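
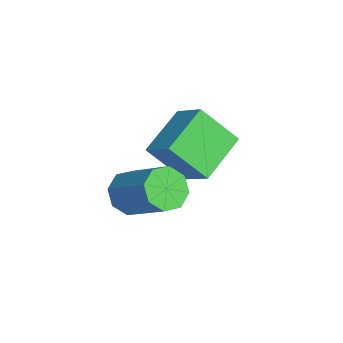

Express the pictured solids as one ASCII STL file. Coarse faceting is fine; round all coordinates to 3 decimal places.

solid 
facet normal -0.691 -0.449 -0.566
outer loop
vertex 2.784 -4.912 -1.996
vertex 2.27 -4.256 -1.889
vertex 2.862 -4.462 -2.448
endloop
endfacet
facet normal 0.713 -0.555 -0.429
outer loop
vertex 2.784 -4.912 -1.996
vertex 2.862 -4.462 -2.448
vertex 4.124 -4.04 -0.897
endloop
endfacet
facet normal 0.713 -0.555 -0.429
outer loop
vertex 4.124 -4.04 -0.897
vertex 2.862 -4.462 -2.448
vertex 4.202 -3.59 -1.349
endloop
endfacet
facet normal 0.691 0.449 0.567
outer loop
vertex 4.124 -4.04 -0.897
vertex 4.202 -3.59 -1.349
vertex 3.61 -3.384 -0.791
endloop
endfacet
facet normal -0.691 -0.448 -0.567
outer loop
vertex 2.862 -4.462 -2.448
vertex 2.27 -4.256 -1.889
vertex 2.594 -3.891 -2.573
endloop
endfacet
facet normal 0.590 0.102 -0.801
outer loop
vertex 2.862 -4.462 -2.448
vertex 2.594 -3.891 -2.573
vertex 4.202 -3.59 -1.349
endloop
endfacet
facet normal 0.591 0.101 -0.801
outer loop
vertex 4.202 -3.59 -1.349
vertex 2.594 -3.891 -2.573
vertex 3.934 -3.019 -1.475
endloop
endfacet
facet normal 0.691 0.449 0.567
outer loop
vertex 4.202 -3.59 -1.349
vertex 3.934 -3.019 -1.475
vertex 3.61 -3.384 -0.791
endloop
endfacet
facet normal -0.690 -0.450 -0.567
outer loop
vertex 2.594 -3.891 -2.573
vertex 2.27 -4.256 -1.889
vertex 2.135 -3.534 -2.298
endloop
endfacet
facet normal 0.122 0.699 -0.704
outer loop
vertex 2.594 -3.891 -2.573
vertex 2.135 -3.534 -2.298
vertex 3.934 -3.019 -1.475
endloop
endfacet
facet normal 0.121 0.700 -0.704
outer loop
vertex 3.934 -3.019 -1.475
vertex 2.135 -3.534 -2.298
vertex 3.475 -2.662 -1.199
endloop
endfacet
facet normal 0.690 0.449 0.567
outer loop
vertex 3.934 -3.019 -1.475
vertex 3.475 -2.662 -1.199
vertex 3.61 -3.384 -0.791
endloop
endfacet
facet normal -0.691 -0.450 -0.566
outer loop
vertex 2.135 -3.534 -2.298
vertex 2.27 -4.256 -1.889
vertex 1.756 -3.6 -1.783
endloop
endfacet
facet normal -0.418 0.887 -0.194
outer loop
vertex 2.135 -3.534 -2.298
vertex 1.756 -3.6 -1.783
vertex 3.475 -2.662 -1.199
endloop
endfacet
facet normal -0.418 0.887 -0.194
outer loop
vertex 3.475 -2.662 -1.199
vertex 1.756 -3.6 -1.783
vertex 3.096 -2.728 -0.684
endloop
endfacet
facet normal 0.691 0.449 0.566
outer loop
vertex 3.475 -2.662 -1.199
vertex 3.096 -2.728 -0.684
vertex 3.61 -3.384 -0.791
endloop
endfacet
facet normal -0.691 -0.449 -0.567
outer loop
vertex 1.756 -3.6 -1.783
vertex 2.27 -4.256 -1.889
vertex 1.678 -4.05 -1.331
endloop
endfacet
facet normal -0.713 0.555 0.429
outer loop
vertex 1.756 -3.6 -1.783
vertex 1.678 -4.05 -1.331
vertex 3.096 -2.728 -0.684
endloop
endfacet
facet normal -0.713 0.555 0.429
outer loop
vertex 3.096 -2.728 -0.684
vertex 1.678 -4.05 -1.331
vertex 3.018 -3.178 -0.232
endloop
endfacet
facet normal 0.691 0.449 0.566
outer loop
vertex 3.096 -2.728 -0.684
vertex 3.018 -3.178 -0.232
vertex 3.61 -3.384 -0.791
endloop
endfacet
facet normal -0.691 -0.449 -0.567
outer loop
vertex 1.678 -4.05 -1.331
vertex 2.27 -4.256 -1.889
vertex 1.946 -4.621 -1.205
endloop
endfacet
facet normal -0.591 -0.101 0.800
outer loop
vertex 1.678 -4.05 -1.331
vertex 1.946 -4.621 -1.205
vertex 3.018 -3.178 -0.232
endloop
endfacet
facet normal -0.590 -0.102 0.801
outer loop
vertex 3.018 -3.178 -0.232
vertex 1.946 -4.621 -1.205
vertex 3.286 -3.749 -0.107
endloop
endfacet
facet normal 0.691 0.448 0.567
outer loop
vertex 3.018 -3.178 -0.232
vertex 3.286 -3.749 -0.107
vertex 3.61 -3.384 -0.791
endloop
endfacet
facet normal -0.690 -0.449 -0.567
outer loop
vertex 1.946 -4.621 -1.205
vertex 2.27 -4.256 -1.889
vertex 2.405 -4.978 -1.481
endloop
endfacet
facet normal -0.121 -0.700 0.704
outer loop
vertex 1.946 -4.621 -1.205
vertex 2.405 -4.978 -1.481
vertex 3.286 -3.749 -0.107
endloop
endfacet
facet normal -0.122 -0.700 0.704
outer loop
vertex 3.286 -3.749 -0.107
vertex 2.405 -4.978 -1.481
vertex 3.745 -4.106 -0.382
endloop
endfacet
facet normal 0.690 0.450 0.567
outer loop
vertex 3.286 -3.749 -0.107
vertex 3.745 -4.106 -0.382
vertex 3.61 -3.384 -0.791
endloop
endfacet
facet normal -0.691 -0.449 -0.566
outer loop
vertex 2.405 -4.978 -1.481
vertex 2.27 -4.256 -1.889
vertex 2.784 -4.912 -1.996
endloop
endfacet
facet normal 0.418 -0.887 0.194
outer loop
vertex 2.405 -4.978 -1.481
vertex 2.784 -4.912 -1.996
vertex 3.745 -4.106 -0.382
endloop
endfacet
facet normal 0.418 -0.887 0.194
outer loop
vertex 3.745 -4.106 -0.382
vertex 2.784 -4.912 -1.996
vertex 4.124 -4.04 -0.897
endloop
endfacet
facet normal 0.691 0.450 0.566
outer loop
vertex 3.745 -4.106 -0.382
vertex 4.124 -4.04 -0.897
vertex 3.61 -3.384 -0.791
endloop
endfacet
facet normal -0.630 0.661 0.408
outer loop
vertex 0.013 -1.535 0.019
vertex 0.375 -0.355 -1.333
vertex -1.031 -2.07 -0.728
endloop
endfacet
facet normal -0.198 -0.645 0.738
outer loop
vertex 0.205 -3.365 -1.527
vertex 0.013 -1.535 0.019
vertex -1.031 -2.07 -0.728
endloop
endfacet
facet normal -0.630 0.661 0.408
outer loop
vertex -1.031 -2.07 -0.728
vertex 0.375 -0.355 -1.333
vertex -0.668 -0.89 -2.079
endloop
endfacet
facet normal -0.750 -0.385 -0.538
outer loop
vertex -0.668 -0.89 -2.079
vertex 0.205 -3.365 -1.527
vertex -1.031 -2.07 -0.728
endloop
endfacet
facet normal 0.751 0.385 0.537
outer loop
vertex 0.013 -1.535 0.019
vertex 1.611 -1.65 -2.132
vertex 0.375 -0.355 -1.333
endloop
endfacet
facet normal -0.198 -0.645 0.739
outer loop
vertex 1.248 -2.83 -0.781
vertex 0.013 -1.535 0.019
vertex 0.205 -3.365 -1.527
endloop
endfacet
facet normal 0.751 0.384 0.537
outer loop
vertex 1.248 -2.83 -0.781
vertex 1.611 -1.65 -2.132
vertex 0.013 -1.535 0.019
endloop
endfacet
facet normal 0.198 0.644 -0.739
outer loop
vertex 0.375 -0.355 -1.333
vertex 1.611 -1.65 -2.132
vertex -0.668 -0.89 -2.079
endloop
endfacet
facet normal -0.751 -0.385 -0.537
outer loop
vertex 0.567 -2.185 -2.879
vertex 0.205 -3.365 -1.527
vertex -0.668 -0.89 -2.079
endloop
endfacet
facet normal 0.198 0.645 -0.738
outer loop
vertex -0.668 -0.89 -2.079
vertex 1.611 -1.65 -2.132
vertex 0.567 -2.185 -2.879
endloop
endfacet
facet normal 0.630 -0.661 -0.408
outer loop
vertex 0.567 -2.185 -2.879
vertex 1.248 -2.83 -0.781
vertex 0.205 -3.365 -1.527
endloop
endfacet
facet normal 0.630 -0.661 -0.408
outer loop
vertex 1.611 -1.65 -2.132
vertex 1.248 -2.83 -0.781
vertex 0.567 -2.185 -2.879
endloop
endfacet

endsolid


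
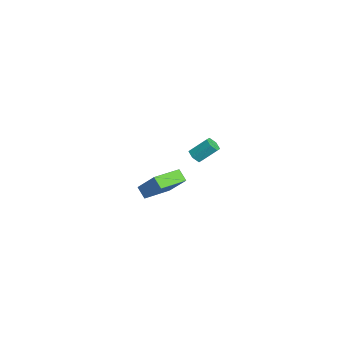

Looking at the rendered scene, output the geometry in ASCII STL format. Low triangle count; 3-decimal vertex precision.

solid 
facet normal -0.110 -0.718 -0.687
outer loop
vertex 3.872 2.057 3.725
vertex 3.446 2.318 3.52
vertex 3.942 2.422 3.332
endloop
endfacet
facet normal 0.986 -0.167 0.020
outer loop
vertex 3.872 2.057 3.725
vertex 3.942 2.422 3.332
vertex 4.02 3.042 4.666
endloop
endfacet
facet normal 0.986 -0.167 0.020
outer loop
vertex 4.02 3.042 4.666
vertex 3.942 2.422 3.332
vertex 4.09 3.407 4.273
endloop
endfacet
facet normal 0.107 0.719 0.687
outer loop
vertex 4.02 3.042 4.666
vertex 4.09 3.407 4.273
vertex 3.594 3.302 4.46
endloop
endfacet
facet normal -0.109 -0.720 -0.686
outer loop
vertex 3.942 2.422 3.332
vertex 3.446 2.318 3.52
vertex 3.515 2.682 3.127
endloop
endfacet
facet normal 0.603 0.502 -0.620
outer loop
vertex 3.942 2.422 3.332
vertex 3.515 2.682 3.127
vertex 4.09 3.407 4.273
endloop
endfacet
facet normal 0.603 0.502 -0.620
outer loop
vertex 4.09 3.407 4.273
vertex 3.515 2.682 3.127
vertex 3.663 3.667 4.068
endloop
endfacet
facet normal 0.107 0.718 0.688
outer loop
vertex 4.09 3.407 4.273
vertex 3.663 3.667 4.068
vertex 3.594 3.302 4.46
endloop
endfacet
facet normal -0.108 -0.720 -0.686
outer loop
vertex 3.515 2.682 3.127
vertex 3.446 2.318 3.52
vertex 3.02 2.578 3.314
endloop
endfacet
facet normal -0.382 0.668 -0.639
outer loop
vertex 3.515 2.682 3.127
vertex 3.02 2.578 3.314
vertex 3.663 3.667 4.068
endloop
endfacet
facet normal -0.382 0.668 -0.639
outer loop
vertex 3.663 3.667 4.068
vertex 3.02 2.578 3.314
vertex 3.168 3.563 4.255
endloop
endfacet
facet normal 0.109 0.718 0.688
outer loop
vertex 3.663 3.667 4.068
vertex 3.168 3.563 4.255
vertex 3.594 3.302 4.46
endloop
endfacet
facet normal -0.107 -0.719 -0.687
outer loop
vertex 3.02 2.578 3.314
vertex 3.446 2.318 3.52
vertex 2.95 2.213 3.707
endloop
endfacet
facet normal -0.986 0.167 -0.020
outer loop
vertex 3.02 2.578 3.314
vertex 2.95 2.213 3.707
vertex 3.168 3.563 4.255
endloop
endfacet
facet normal -0.986 0.167 -0.020
outer loop
vertex 3.168 3.563 4.255
vertex 2.95 2.213 3.707
vertex 3.098 3.198 4.648
endloop
endfacet
facet normal 0.110 0.718 0.687
outer loop
vertex 3.168 3.563 4.255
vertex 3.098 3.198 4.648
vertex 3.594 3.302 4.46
endloop
endfacet
facet normal -0.107 -0.718 -0.688
outer loop
vertex 2.95 2.213 3.707
vertex 3.446 2.318 3.52
vertex 3.377 1.953 3.912
endloop
endfacet
facet normal -0.603 -0.502 0.620
outer loop
vertex 2.95 2.213 3.707
vertex 3.377 1.953 3.912
vertex 3.098 3.198 4.648
endloop
endfacet
facet normal -0.603 -0.502 0.620
outer loop
vertex 3.098 3.198 4.648
vertex 3.377 1.953 3.912
vertex 3.525 2.938 4.853
endloop
endfacet
facet normal 0.109 0.720 0.686
outer loop
vertex 3.098 3.198 4.648
vertex 3.525 2.938 4.853
vertex 3.594 3.302 4.46
endloop
endfacet
facet normal -0.109 -0.718 -0.688
outer loop
vertex 3.377 1.953 3.912
vertex 3.446 2.318 3.52
vertex 3.872 2.057 3.725
endloop
endfacet
facet normal 0.382 -0.668 0.639
outer loop
vertex 3.377 1.953 3.912
vertex 3.872 2.057 3.725
vertex 3.525 2.938 4.853
endloop
endfacet
facet normal 0.382 -0.668 0.639
outer loop
vertex 3.525 2.938 4.853
vertex 3.872 2.057 3.725
vertex 4.02 3.042 4.666
endloop
endfacet
facet normal 0.108 0.720 0.686
outer loop
vertex 3.525 2.938 4.853
vertex 4.02 3.042 4.666
vertex 3.594 3.302 4.46
endloop
endfacet
facet normal -0.498 -0.409 -0.765
outer loop
vertex -3.49 0.352 -3.978
vertex -4.484 2.088 -4.259
vertex -2.826 0.638 -4.563
endloop
endfacet
facet normal 0.493 -0.859 0.139
outer loop
vertex -1.836 1.452 -3.041
vertex -3.49 0.352 -3.978
vertex -2.826 0.638 -4.563
endloop
endfacet
facet normal -0.498 -0.409 -0.765
outer loop
vertex -2.826 0.638 -4.563
vertex -4.484 2.088 -4.259
vertex -3.82 2.374 -4.844
endloop
endfacet
facet normal 0.714 0.307 -0.629
outer loop
vertex -3.82 2.374 -4.844
vertex -1.836 1.452 -3.041
vertex -2.826 0.638 -4.563
endloop
endfacet
facet normal -0.714 -0.307 0.629
outer loop
vertex -3.49 0.352 -3.978
vertex -3.494 2.902 -2.737
vertex -4.484 2.088 -4.259
endloop
endfacet
facet normal 0.493 -0.859 0.139
outer loop
vertex -2.5 1.166 -2.456
vertex -3.49 0.352 -3.978
vertex -1.836 1.452 -3.041
endloop
endfacet
facet normal -0.714 -0.307 0.629
outer loop
vertex -2.5 1.166 -2.456
vertex -3.494 2.902 -2.737
vertex -3.49 0.352 -3.978
endloop
endfacet
facet normal -0.493 0.859 -0.139
outer loop
vertex -4.484 2.088 -4.259
vertex -3.494 2.902 -2.737
vertex -3.82 2.374 -4.844
endloop
endfacet
facet normal 0.714 0.307 -0.629
outer loop
vertex -2.83 3.188 -3.322
vertex -1.836 1.452 -3.041
vertex -3.82 2.374 -4.844
endloop
endfacet
facet normal -0.493 0.859 -0.139
outer loop
vertex -3.82 2.374 -4.844
vertex -3.494 2.902 -2.737
vertex -2.83 3.188 -3.322
endloop
endfacet
facet normal 0.498 0.409 0.765
outer loop
vertex -2.83 3.188 -3.322
vertex -2.5 1.166 -2.456
vertex -1.836 1.452 -3.041
endloop
endfacet
facet normal 0.498 0.409 0.765
outer loop
vertex -3.494 2.902 -2.737
vertex -2.5 1.166 -2.456
vertex -2.83 3.188 -3.322
endloop
endfacet

endsolid


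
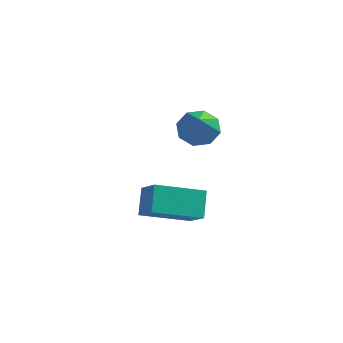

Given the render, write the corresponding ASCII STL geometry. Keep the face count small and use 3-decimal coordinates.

solid 
facet normal -0.224 0.667 -0.711
outer loop
vertex 1.646 2.332 -0.158
vertex 1.166 1.904 -0.408
vertex 1.172 2.408 0.063
endloop
endfacet
facet normal 0.437 0.438 0.786
outer loop
vertex 1.646 2.332 -0.158
vertex 1.172 2.408 0.063
vertex 1.534 0.816 0.748
endloop
endfacet
facet normal -0.226 0.667 -0.710
outer loop
vertex 1.172 2.408 0.063
vertex 1.166 1.904 -0.408
vertex 0.695 2.188 0.008
endloop
endfacet
facet normal -0.258 0.332 0.907
outer loop
vertex 1.172 2.408 0.063
vertex 0.695 2.188 0.008
vertex 1.534 0.816 0.748
endloop
endfacet
facet normal -0.225 0.667 -0.710
outer loop
vertex 0.695 2.188 0.008
vertex 1.166 1.904 -0.408
vertex 0.494 1.802 -0.291
endloop
endfacet
facet normal -0.753 -0.110 0.649
outer loop
vertex 0.695 2.188 0.008
vertex 0.494 1.802 -0.291
vertex 1.534 0.816 0.748
endloop
endfacet
facet normal -0.225 0.667 -0.710
outer loop
vertex 0.494 1.802 -0.291
vertex 1.166 1.904 -0.408
vertex 0.686 1.475 -0.659
endloop
endfacet
facet normal -0.760 -0.630 0.163
outer loop
vertex 0.494 1.802 -0.291
vertex 0.686 1.475 -0.659
vertex 1.534 0.816 0.748
endloop
endfacet
facet normal -0.225 0.667 -0.710
outer loop
vertex 0.686 1.475 -0.659
vertex 1.166 1.904 -0.408
vertex 1.16 1.4 -0.88
endloop
endfacet
facet normal -0.272 -0.924 -0.269
outer loop
vertex 0.686 1.475 -0.659
vertex 1.16 1.4 -0.88
vertex 1.534 0.816 0.748
endloop
endfacet
facet normal -0.226 0.667 -0.710
outer loop
vertex 1.16 1.4 -0.88
vertex 1.166 1.904 -0.408
vertex 1.637 1.62 -0.825
endloop
endfacet
facet normal 0.422 -0.818 -0.390
outer loop
vertex 1.16 1.4 -0.88
vertex 1.637 1.62 -0.825
vertex 1.534 0.816 0.748
endloop
endfacet
facet normal -0.226 0.667 -0.710
outer loop
vertex 1.637 1.62 -0.825
vertex 1.166 1.904 -0.408
vertex 1.838 2.006 -0.526
endloop
endfacet
facet normal 0.917 -0.376 -0.132
outer loop
vertex 1.637 1.62 -0.825
vertex 1.838 2.006 -0.526
vertex 1.534 0.816 0.748
endloop
endfacet
facet normal -0.226 0.668 -0.709
outer loop
vertex 1.838 2.006 -0.526
vertex 1.166 1.904 -0.408
vertex 1.646 2.332 -0.158
endloop
endfacet
facet normal 0.924 0.144 0.355
outer loop
vertex 1.838 2.006 -0.526
vertex 1.646 2.332 -0.158
vertex 1.534 0.816 0.748
endloop
endfacet
facet normal -0.805 -0.500 0.319
outer loop
vertex 0.2 0.633 -2.356
vertex -0.431 1.205 -3.052
vertex 0.355 -0.08 -3.082
endloop
endfacet
facet normal 0.574 -0.520 0.633
outer loop
vertex 1.731 0.775 -3.628
vertex 0.2 0.633 -2.356
vertex 0.355 -0.08 -3.082
endloop
endfacet
facet normal -0.805 -0.500 0.319
outer loop
vertex 0.355 -0.08 -3.082
vertex -0.431 1.205 -3.052
vertex -0.276 0.492 -3.778
endloop
endfacet
facet normal 0.150 -0.693 -0.706
outer loop
vertex -0.276 0.492 -3.778
vertex 1.731 0.775 -3.628
vertex 0.355 -0.08 -3.082
endloop
endfacet
facet normal -0.150 0.693 0.706
outer loop
vertex 0.2 0.633 -2.356
vertex 0.945 2.06 -3.598
vertex -0.431 1.205 -3.052
endloop
endfacet
facet normal 0.574 -0.520 0.633
outer loop
vertex 1.576 1.488 -2.902
vertex 0.2 0.633 -2.356
vertex 1.731 0.775 -3.628
endloop
endfacet
facet normal -0.150 0.693 0.706
outer loop
vertex 1.576 1.488 -2.902
vertex 0.945 2.06 -3.598
vertex 0.2 0.633 -2.356
endloop
endfacet
facet normal -0.574 0.520 -0.633
outer loop
vertex -0.431 1.205 -3.052
vertex 0.945 2.06 -3.598
vertex -0.276 0.492 -3.778
endloop
endfacet
facet normal 0.150 -0.693 -0.706
outer loop
vertex 1.1 1.347 -4.324
vertex 1.731 0.775 -3.628
vertex -0.276 0.492 -3.778
endloop
endfacet
facet normal -0.574 0.520 -0.633
outer loop
vertex -0.276 0.492 -3.778
vertex 0.945 2.06 -3.598
vertex 1.1 1.347 -4.324
endloop
endfacet
facet normal 0.805 0.500 -0.319
outer loop
vertex 1.1 1.347 -4.324
vertex 1.576 1.488 -2.902
vertex 1.731 0.775 -3.628
endloop
endfacet
facet normal 0.805 0.500 -0.319
outer loop
vertex 0.945 2.06 -3.598
vertex 1.576 1.488 -2.902
vertex 1.1 1.347 -4.324
endloop
endfacet

endsolid


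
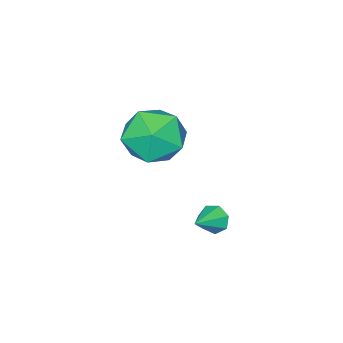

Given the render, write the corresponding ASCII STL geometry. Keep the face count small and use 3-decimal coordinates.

solid 
facet normal -0.440 -0.194 0.877
outer loop
vertex -0.159 0.476 -1.251
vertex -0.525 -0.521 -1.655
vertex 0.483 -0.454 -1.135
endloop
endfacet
facet normal 0.138 0.216 0.967
outer loop
vertex -0.159 0.476 -1.251
vertex 0.483 -0.454 -1.135
vertex 0.962 0.534 -1.424
endloop
endfacet
facet normal 0.048 0.811 0.583
outer loop
vertex -0.159 0.476 -1.251
vertex 0.962 0.534 -1.424
vertex 0.25 1.078 -2.123
endloop
endfacet
facet normal -0.586 0.769 0.256
outer loop
vertex -0.159 0.476 -1.251
vertex 0.25 1.078 -2.123
vertex -0.668 0.426 -2.265
endloop
endfacet
facet normal -0.887 0.148 0.438
outer loop
vertex -0.159 0.476 -1.251
vertex -0.668 0.426 -2.265
vertex -0.525 -0.521 -1.655
endloop
endfacet
facet normal 0.701 -0.135 0.700
outer loop
vertex 0.962 0.534 -1.424
vertex 0.483 -0.454 -1.135
vertex 1.288 -0.426 -1.935
endloop
endfacet
facet normal -0.234 -0.797 0.556
outer loop
vertex 0.483 -0.454 -1.135
vertex -0.525 -0.521 -1.655
vertex 0.37 -1.078 -2.077
endloop
endfacet
facet normal -0.958 -0.243 -0.154
outer loop
vertex -0.525 -0.521 -1.655
vertex -0.668 0.426 -2.265
vertex -0.342 -0.534 -2.776
endloop
endfacet
facet normal -0.471 0.760 -0.447
outer loop
vertex -0.668 0.426 -2.265
vertex 0.25 1.078 -2.123
vertex 0.137 0.454 -3.065
endloop
endfacet
facet normal 0.554 0.829 0.081
outer loop
vertex 0.25 1.078 -2.123
vertex 0.962 0.534 -1.424
vertex 1.145 0.521 -2.545
endloop
endfacet
facet normal 0.586 -0.769 -0.256
outer loop
vertex 0.779 -0.476 -2.949
vertex 1.288 -0.426 -1.935
vertex 0.37 -1.078 -2.077
endloop
endfacet
facet normal -0.048 -0.811 -0.583
outer loop
vertex 0.779 -0.476 -2.949
vertex 0.37 -1.078 -2.077
vertex -0.342 -0.534 -2.776
endloop
endfacet
facet normal -0.138 -0.216 -0.967
outer loop
vertex 0.779 -0.476 -2.949
vertex -0.342 -0.534 -2.776
vertex 0.137 0.454 -3.065
endloop
endfacet
facet normal 0.440 0.194 -0.877
outer loop
vertex 0.779 -0.476 -2.949
vertex 0.137 0.454 -3.065
vertex 1.145 0.521 -2.545
endloop
endfacet
facet normal 0.887 -0.148 -0.438
outer loop
vertex 0.779 -0.476 -2.949
vertex 1.145 0.521 -2.545
vertex 1.288 -0.426 -1.935
endloop
endfacet
facet normal 0.471 -0.760 0.447
outer loop
vertex 0.37 -1.078 -2.077
vertex 1.288 -0.426 -1.935
vertex 0.483 -0.454 -1.135
endloop
endfacet
facet normal -0.554 -0.829 -0.081
outer loop
vertex -0.342 -0.534 -2.776
vertex 0.37 -1.078 -2.077
vertex -0.525 -0.521 -1.655
endloop
endfacet
facet normal -0.701 0.135 -0.700
outer loop
vertex 0.137 0.454 -3.065
vertex -0.342 -0.534 -2.776
vertex -0.668 0.426 -2.265
endloop
endfacet
facet normal 0.234 0.797 -0.556
outer loop
vertex 1.145 0.521 -2.545
vertex 0.137 0.454 -3.065
vertex 0.25 1.078 -2.123
endloop
endfacet
facet normal 0.958 0.243 0.154
outer loop
vertex 1.288 -0.426 -1.935
vertex 1.145 0.521 -2.545
vertex 0.962 0.534 -1.424
endloop
endfacet
facet normal -0.895 -0.103 -0.434
outer loop
vertex 1.6 3.048 -3.828
vertex 1.38 3.276 -3.428
vertex 1.562 3.488 -3.854
endloop
endfacet
facet normal 0.760 0.027 -0.650
outer loop
vertex 1.6 3.048 -3.828
vertex 1.562 3.488 -3.854
vertex 2.32 3.384 -2.972
endloop
endfacet
facet normal -0.895 -0.104 -0.434
outer loop
vertex 1.562 3.488 -3.854
vertex 1.38 3.276 -3.428
vertex 1.387 3.768 -3.56
endloop
endfacet
facet normal 0.548 0.744 -0.383
outer loop
vertex 1.562 3.488 -3.854
vertex 1.387 3.768 -3.56
vertex 2.32 3.384 -2.972
endloop
endfacet
facet normal -0.895 -0.103 -0.433
outer loop
vertex 1.387 3.768 -3.56
vertex 1.38 3.276 -3.428
vertex 1.207 3.677 -3.166
endloop
endfacet
facet normal 0.193 0.933 0.304
outer loop
vertex 1.387 3.768 -3.56
vertex 1.207 3.677 -3.166
vertex 2.32 3.384 -2.972
endloop
endfacet
facet normal -0.895 -0.103 -0.433
outer loop
vertex 1.207 3.677 -3.166
vertex 1.38 3.276 -3.428
vertex 1.157 3.284 -2.969
endloop
endfacet
facet normal -0.037 0.452 0.892
outer loop
vertex 1.207 3.677 -3.166
vertex 1.157 3.284 -2.969
vertex 2.32 3.384 -2.972
endloop
endfacet
facet normal -0.895 -0.103 -0.433
outer loop
vertex 1.157 3.284 -2.969
vertex 1.38 3.276 -3.428
vertex 1.275 2.884 -3.118
endloop
endfacet
facet normal 0.032 -0.341 0.940
outer loop
vertex 1.157 3.284 -2.969
vertex 1.275 2.884 -3.118
vertex 2.32 3.384 -2.972
endloop
endfacet
facet normal -0.894 -0.104 -0.435
outer loop
vertex 1.275 2.884 -3.118
vertex 1.38 3.276 -3.428
vertex 1.473 2.779 -3.5
endloop
endfacet
facet normal 0.346 -0.843 0.411
outer loop
vertex 1.275 2.884 -3.118
vertex 1.473 2.779 -3.5
vertex 2.32 3.384 -2.972
endloop
endfacet
facet normal -0.895 -0.105 -0.433
outer loop
vertex 1.473 2.779 -3.5
vertex 1.38 3.276 -3.428
vertex 1.6 3.048 -3.828
endloop
endfacet
facet normal 0.671 -0.679 -0.297
outer loop
vertex 1.473 2.779 -3.5
vertex 1.6 3.048 -3.828
vertex 2.32 3.384 -2.972
endloop
endfacet

endsolid


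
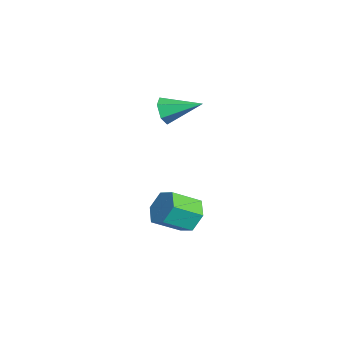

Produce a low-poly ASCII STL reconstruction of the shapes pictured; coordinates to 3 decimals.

solid 
facet normal -0.284 -0.902 -0.326
outer loop
vertex -1.551 -1.913 2.844
vertex -1.932 -1.563 2.208
vertex -1.146 -1.787 2.142
endloop
endfacet
facet normal 0.870 -0.076 0.488
outer loop
vertex -1.551 -1.913 2.844
vertex -1.146 -1.787 2.142
vertex -1.368 0.223 2.852
endloop
endfacet
facet normal -0.284 -0.902 -0.326
outer loop
vertex -1.146 -1.787 2.142
vertex -1.932 -1.563 2.208
vertex -1.527 -1.437 1.506
endloop
endfacet
facet normal 0.885 0.239 -0.399
outer loop
vertex -1.146 -1.787 2.142
vertex -1.527 -1.437 1.506
vertex -1.368 0.223 2.852
endloop
endfacet
facet normal -0.284 -0.902 -0.326
outer loop
vertex -1.527 -1.437 1.506
vertex -1.932 -1.563 2.208
vertex -2.313 -1.213 1.572
endloop
endfacet
facet normal 0.111 0.619 -0.777
outer loop
vertex -1.527 -1.437 1.506
vertex -2.313 -1.213 1.572
vertex -1.368 0.223 2.852
endloop
endfacet
facet normal -0.285 -0.902 -0.325
outer loop
vertex -2.313 -1.213 1.572
vertex -1.932 -1.563 2.208
vertex -2.718 -1.338 2.274
endloop
endfacet
facet normal -0.677 0.685 -0.269
outer loop
vertex -2.313 -1.213 1.572
vertex -2.718 -1.338 2.274
vertex -1.368 0.223 2.852
endloop
endfacet
facet normal -0.285 -0.902 -0.325
outer loop
vertex -2.718 -1.338 2.274
vertex -1.932 -1.563 2.208
vertex -2.337 -1.688 2.91
endloop
endfacet
facet normal -0.693 0.370 0.619
outer loop
vertex -2.718 -1.338 2.274
vertex -2.337 -1.688 2.91
vertex -1.368 0.223 2.852
endloop
endfacet
facet normal -0.285 -0.902 -0.325
outer loop
vertex -2.337 -1.688 2.91
vertex -1.932 -1.563 2.208
vertex -1.551 -1.913 2.844
endloop
endfacet
facet normal 0.081 -0.011 0.997
outer loop
vertex -2.337 -1.688 2.91
vertex -1.551 -1.913 2.844
vertex -1.368 0.223 2.852
endloop
endfacet
facet normal -0.174 0.841 -0.512
outer loop
vertex 0.695 -0.548 -4.522
vertex -0.259 -0.481 -4.088
vertex 0.564 -0.026 -3.621
endloop
endfacet
facet normal 0.977 0.214 0.018
outer loop
vertex 0.695 -0.548 -4.522
vertex 0.564 -0.026 -3.621
vertex 0.993 -1.986 -3.646
endloop
endfacet
facet normal 0.977 0.214 0.019
outer loop
vertex 0.993 -1.986 -3.646
vertex 0.564 -0.026 -3.621
vertex 0.861 -1.464 -2.744
endloop
endfacet
facet normal 0.174 -0.841 0.512
outer loop
vertex 0.993 -1.986 -3.646
vertex 0.861 -1.464 -2.744
vertex 0.039 -1.919 -3.212
endloop
endfacet
facet normal -0.174 0.841 -0.512
outer loop
vertex 0.564 -0.026 -3.621
vertex -0.259 -0.481 -4.088
vertex -0.39 0.041 -3.187
endloop
endfacet
facet normal 0.380 0.538 0.753
outer loop
vertex 0.564 -0.026 -3.621
vertex -0.39 0.041 -3.187
vertex 0.861 -1.464 -2.744
endloop
endfacet
facet normal 0.380 0.538 0.752
outer loop
vertex 0.861 -1.464 -2.744
vertex -0.39 0.041 -3.187
vertex -0.092 -1.397 -2.31
endloop
endfacet
facet normal 0.174 -0.841 0.512
outer loop
vertex 0.861 -1.464 -2.744
vertex -0.092 -1.397 -2.31
vertex 0.039 -1.919 -3.212
endloop
endfacet
facet normal -0.174 0.841 -0.512
outer loop
vertex -0.39 0.041 -3.187
vertex -0.259 -0.481 -4.088
vertex -1.213 -0.414 -3.654
endloop
endfacet
facet normal -0.596 0.324 0.734
outer loop
vertex -0.39 0.041 -3.187
vertex -1.213 -0.414 -3.654
vertex -0.092 -1.397 -2.31
endloop
endfacet
facet normal -0.597 0.324 0.734
outer loop
vertex -0.092 -1.397 -2.31
vertex -1.213 -0.414 -3.654
vertex -0.915 -1.852 -2.778
endloop
endfacet
facet normal 0.174 -0.841 0.512
outer loop
vertex -0.092 -1.397 -2.31
vertex -0.915 -1.852 -2.778
vertex 0.039 -1.919 -3.212
endloop
endfacet
facet normal -0.174 0.841 -0.512
outer loop
vertex -1.213 -0.414 -3.654
vertex -0.259 -0.481 -4.088
vertex -1.081 -0.936 -4.556
endloop
endfacet
facet normal -0.977 -0.214 -0.019
outer loop
vertex -1.213 -0.414 -3.654
vertex -1.081 -0.936 -4.556
vertex -0.915 -1.852 -2.778
endloop
endfacet
facet normal -0.977 -0.213 -0.019
outer loop
vertex -0.915 -1.852 -2.778
vertex -1.081 -0.936 -4.556
vertex -0.784 -2.374 -3.679
endloop
endfacet
facet normal 0.174 -0.841 0.512
outer loop
vertex -0.915 -1.852 -2.778
vertex -0.784 -2.374 -3.679
vertex 0.039 -1.919 -3.212
endloop
endfacet
facet normal -0.174 0.841 -0.512
outer loop
vertex -1.081 -0.936 -4.556
vertex -0.259 -0.481 -4.088
vertex -0.128 -1.003 -4.99
endloop
endfacet
facet normal -0.380 -0.538 -0.753
outer loop
vertex -1.081 -0.936 -4.556
vertex -0.128 -1.003 -4.99
vertex -0.784 -2.374 -3.679
endloop
endfacet
facet normal -0.380 -0.538 -0.753
outer loop
vertex -0.784 -2.374 -3.679
vertex -0.128 -1.003 -4.99
vertex 0.17 -2.441 -4.113
endloop
endfacet
facet normal 0.174 -0.841 0.512
outer loop
vertex -0.784 -2.374 -3.679
vertex 0.17 -2.441 -4.113
vertex 0.039 -1.919 -3.212
endloop
endfacet
facet normal -0.174 0.841 -0.512
outer loop
vertex -0.128 -1.003 -4.99
vertex -0.259 -0.481 -4.088
vertex 0.695 -0.548 -4.522
endloop
endfacet
facet normal 0.597 -0.324 -0.734
outer loop
vertex -0.128 -1.003 -4.99
vertex 0.695 -0.548 -4.522
vertex 0.17 -2.441 -4.113
endloop
endfacet
facet normal 0.596 -0.324 -0.735
outer loop
vertex 0.17 -2.441 -4.113
vertex 0.695 -0.548 -4.522
vertex 0.993 -1.986 -3.646
endloop
endfacet
facet normal 0.174 -0.841 0.512
outer loop
vertex 0.17 -2.441 -4.113
vertex 0.993 -1.986 -3.646
vertex 0.039 -1.919 -3.212
endloop
endfacet

endsolid


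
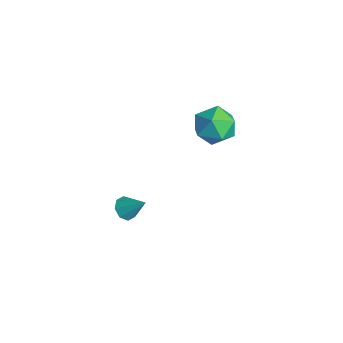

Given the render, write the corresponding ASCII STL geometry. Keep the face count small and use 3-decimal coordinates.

solid 
facet normal -0.548 -0.477 -0.687
outer loop
vertex -3.086 -1.145 -1.301
vertex -3.45 -0.76 -1.278
vertex -3.014 -0.846 -1.566
endloop
endfacet
facet normal 0.968 -0.251 -0.020
outer loop
vertex -3.086 -1.145 -1.301
vertex -3.014 -0.846 -1.566
vertex -2.83 -0.22 -0.502
endloop
endfacet
facet normal -0.548 -0.477 -0.687
outer loop
vertex -3.014 -0.846 -1.566
vertex -3.45 -0.76 -1.278
vertex -3.196 -0.497 -1.663
endloop
endfacet
facet normal 0.865 0.352 -0.357
outer loop
vertex -3.014 -0.846 -1.566
vertex -3.196 -0.497 -1.663
vertex -2.83 -0.22 -0.502
endloop
endfacet
facet normal -0.547 -0.477 -0.687
outer loop
vertex -3.196 -0.497 -1.663
vertex -3.45 -0.76 -1.278
vertex -3.528 -0.302 -1.534
endloop
endfacet
facet normal 0.381 0.865 -0.327
outer loop
vertex -3.196 -0.497 -1.663
vertex -3.528 -0.302 -1.534
vertex -2.83 -0.22 -0.502
endloop
endfacet
facet normal -0.549 -0.477 -0.686
outer loop
vertex -3.528 -0.302 -1.534
vertex -3.45 -0.76 -1.278
vertex -3.813 -0.375 -1.255
endloop
endfacet
facet normal -0.197 0.979 0.055
outer loop
vertex -3.528 -0.302 -1.534
vertex -3.813 -0.375 -1.255
vertex -2.83 -0.22 -0.502
endloop
endfacet
facet normal -0.549 -0.476 -0.687
outer loop
vertex -3.813 -0.375 -1.255
vertex -3.45 -0.76 -1.278
vertex -3.886 -0.673 -0.99
endloop
endfacet
facet normal -0.532 0.632 0.564
outer loop
vertex -3.813 -0.375 -1.255
vertex -3.886 -0.673 -0.99
vertex -2.83 -0.22 -0.502
endloop
endfacet
facet normal -0.548 -0.478 -0.686
outer loop
vertex -3.886 -0.673 -0.99
vertex -3.45 -0.76 -1.278
vertex -3.703 -1.022 -0.893
endloop
endfacet
facet normal -0.429 0.026 0.903
outer loop
vertex -3.886 -0.673 -0.99
vertex -3.703 -1.022 -0.893
vertex -2.83 -0.22 -0.502
endloop
endfacet
facet normal -0.549 -0.478 -0.686
outer loop
vertex -3.703 -1.022 -0.893
vertex -3.45 -0.76 -1.278
vertex -3.372 -1.217 -1.022
endloop
endfacet
facet normal 0.055 -0.485 0.873
outer loop
vertex -3.703 -1.022 -0.893
vertex -3.372 -1.217 -1.022
vertex -2.83 -0.22 -0.502
endloop
endfacet
facet normal -0.549 -0.478 -0.686
outer loop
vertex -3.372 -1.217 -1.022
vertex -3.45 -0.76 -1.278
vertex -3.086 -1.145 -1.301
endloop
endfacet
facet normal 0.631 -0.600 0.492
outer loop
vertex -3.372 -1.217 -1.022
vertex -3.086 -1.145 -1.301
vertex -2.83 -0.22 -0.502
endloop
endfacet
facet normal 0.221 0.272 0.937
outer loop
vertex -1.922 2.853 4.122
vertex -2.721 2.561 4.395
vertex -2.02 2.007 4.391
endloop
endfacet
facet normal 0.811 0.090 0.579
outer loop
vertex -1.922 2.853 4.122
vertex -2.02 2.007 4.391
vertex -1.526 2.192 3.67
endloop
endfacet
facet normal 0.859 0.511 0.006
outer loop
vertex -1.922 2.853 4.122
vertex -1.526 2.192 3.67
vertex -1.921 2.861 3.228
endloop
endfacet
facet normal 0.300 0.954 0.009
outer loop
vertex -1.922 2.853 4.122
vertex -1.921 2.861 3.228
vertex -2.66 3.089 3.676
endloop
endfacet
facet normal -0.095 0.806 0.584
outer loop
vertex -1.922 2.853 4.122
vertex -2.66 3.089 3.676
vertex -2.721 2.561 4.395
endloop
endfacet
facet normal 0.733 -0.582 0.353
outer loop
vertex -1.526 2.192 3.67
vertex -2.02 2.007 4.391
vertex -2.08 1.491 3.664
endloop
endfacet
facet normal -0.222 -0.287 0.932
outer loop
vertex -2.02 2.007 4.391
vertex -2.721 2.561 4.395
vertex -2.819 1.719 4.112
endloop
endfacet
facet normal -0.733 0.576 0.361
outer loop
vertex -2.721 2.561 4.395
vertex -2.66 3.089 3.676
vertex -3.214 2.388 3.67
endloop
endfacet
facet normal -0.095 0.815 -0.571
outer loop
vertex -2.66 3.089 3.676
vertex -1.921 2.861 3.228
vertex -2.72 2.573 2.949
endloop
endfacet
facet normal 0.812 0.099 -0.576
outer loop
vertex -1.921 2.861 3.228
vertex -1.526 2.192 3.67
vertex -2.019 2.019 2.945
endloop
endfacet
facet normal -0.300 -0.954 -0.009
outer loop
vertex -2.818 1.727 3.218
vertex -2.08 1.491 3.664
vertex -2.819 1.719 4.112
endloop
endfacet
facet normal -0.859 -0.511 -0.006
outer loop
vertex -2.818 1.727 3.218
vertex -2.819 1.719 4.112
vertex -3.214 2.388 3.67
endloop
endfacet
facet normal -0.811 -0.090 -0.579
outer loop
vertex -2.818 1.727 3.218
vertex -3.214 2.388 3.67
vertex -2.72 2.573 2.949
endloop
endfacet
facet normal -0.221 -0.272 -0.937
outer loop
vertex -2.818 1.727 3.218
vertex -2.72 2.573 2.949
vertex -2.019 2.019 2.945
endloop
endfacet
facet normal 0.095 -0.806 -0.584
outer loop
vertex -2.818 1.727 3.218
vertex -2.019 2.019 2.945
vertex -2.08 1.491 3.664
endloop
endfacet
facet normal 0.095 -0.815 0.571
outer loop
vertex -2.819 1.719 4.112
vertex -2.08 1.491 3.664
vertex -2.02 2.007 4.391
endloop
endfacet
facet normal -0.812 -0.099 0.576
outer loop
vertex -3.214 2.388 3.67
vertex -2.819 1.719 4.112
vertex -2.721 2.561 4.395
endloop
endfacet
facet normal -0.733 0.582 -0.353
outer loop
vertex -2.72 2.573 2.949
vertex -3.214 2.388 3.67
vertex -2.66 3.089 3.676
endloop
endfacet
facet normal 0.222 0.287 -0.932
outer loop
vertex -2.019 2.019 2.945
vertex -2.72 2.573 2.949
vertex -1.921 2.861 3.228
endloop
endfacet
facet normal 0.733 -0.576 -0.361
outer loop
vertex -2.08 1.491 3.664
vertex -2.019 2.019 2.945
vertex -1.526 2.192 3.67
endloop
endfacet

endsolid


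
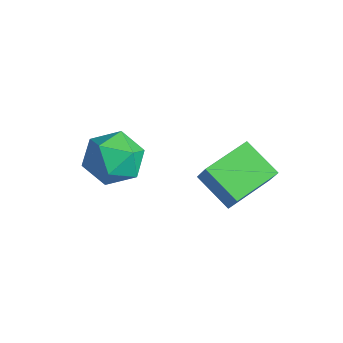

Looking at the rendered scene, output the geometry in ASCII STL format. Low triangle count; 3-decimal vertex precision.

solid 
facet normal -0.528 0.036 -0.848
outer loop
vertex 0.25 1.006 0.344
vertex -0.123 2.925 0.657
vertex 1.641 1.416 -0.505
endloop
endfacet
facet normal 0.189 -0.969 -0.159
outer loop
vertex 2.243 1.375 0.463
vertex 0.25 1.006 0.344
vertex 1.641 1.416 -0.505
endloop
endfacet
facet normal -0.528 0.036 -0.849
outer loop
vertex 1.641 1.416 -0.505
vertex -0.123 2.925 0.657
vertex 1.268 3.335 -0.191
endloop
endfacet
facet normal 0.828 0.244 -0.505
outer loop
vertex 1.268 3.335 -0.191
vertex 2.243 1.375 0.463
vertex 1.641 1.416 -0.505
endloop
endfacet
facet normal -0.828 -0.243 0.505
outer loop
vertex 0.25 1.006 0.344
vertex 0.479 2.884 1.625
vertex -0.123 2.925 0.657
endloop
endfacet
facet normal 0.189 -0.969 -0.159
outer loop
vertex 0.852 0.965 1.311
vertex 0.25 1.006 0.344
vertex 2.243 1.375 0.463
endloop
endfacet
facet normal -0.828 -0.244 0.505
outer loop
vertex 0.852 0.965 1.311
vertex 0.479 2.884 1.625
vertex 0.25 1.006 0.344
endloop
endfacet
facet normal -0.189 0.969 0.159
outer loop
vertex -0.123 2.925 0.657
vertex 0.479 2.884 1.625
vertex 1.268 3.335 -0.191
endloop
endfacet
facet normal 0.828 0.243 -0.505
outer loop
vertex 1.87 3.294 0.776
vertex 2.243 1.375 0.463
vertex 1.268 3.335 -0.191
endloop
endfacet
facet normal -0.189 0.969 0.159
outer loop
vertex 1.268 3.335 -0.191
vertex 0.479 2.884 1.625
vertex 1.87 3.294 0.776
endloop
endfacet
facet normal 0.528 -0.036 0.849
outer loop
vertex 1.87 3.294 0.776
vertex 0.852 0.965 1.311
vertex 2.243 1.375 0.463
endloop
endfacet
facet normal 0.528 -0.036 0.848
outer loop
vertex 0.479 2.884 1.625
vertex 0.852 0.965 1.311
vertex 1.87 3.294 0.776
endloop
endfacet
facet normal -0.400 0.868 0.295
outer loop
vertex -3.52 -0.022 -0.224
vertex -2.992 -0.157 0.89
vertex -2.384 0.431 -0.017
endloop
endfacet
facet normal -0.273 0.871 -0.408
outer loop
vertex -3.52 -0.022 -0.224
vertex -2.384 0.431 -0.017
vertex -2.635 -0.148 -1.085
endloop
endfacet
facet normal -0.634 0.329 -0.700
outer loop
vertex -3.52 -0.022 -0.224
vertex -2.635 -0.148 -1.085
vertex -3.399 -1.094 -0.838
endloop
endfacet
facet normal -0.984 -0.009 -0.177
outer loop
vertex -3.52 -0.022 -0.224
vertex -3.399 -1.094 -0.838
vertex -3.619 -1.1 0.383
endloop
endfacet
facet normal -0.839 0.323 0.437
outer loop
vertex -3.52 -0.022 -0.224
vertex -3.619 -1.1 0.383
vertex -2.992 -0.157 0.89
endloop
endfacet
facet normal 0.423 0.751 -0.507
outer loop
vertex -2.635 -0.148 -1.085
vertex -2.384 0.431 -0.017
vertex -1.561 -0.36 -0.503
endloop
endfacet
facet normal 0.218 0.746 0.630
outer loop
vertex -2.384 0.431 -0.017
vertex -2.992 -0.157 0.89
vertex -1.781 -0.366 0.718
endloop
endfacet
facet normal -0.493 -0.135 0.860
outer loop
vertex -2.992 -0.157 0.89
vertex -3.619 -1.1 0.383
vertex -2.545 -1.312 0.965
endloop
endfacet
facet normal -0.727 -0.674 -0.134
outer loop
vertex -3.619 -1.1 0.383
vertex -3.399 -1.094 -0.838
vertex -2.796 -1.891 -0.103
endloop
endfacet
facet normal -0.161 -0.126 -0.979
outer loop
vertex -3.399 -1.094 -0.838
vertex -2.635 -0.148 -1.085
vertex -2.188 -1.303 -1.01
endloop
endfacet
facet normal 0.984 0.009 0.177
outer loop
vertex -1.66 -1.438 0.104
vertex -1.561 -0.36 -0.503
vertex -1.781 -0.366 0.718
endloop
endfacet
facet normal 0.634 -0.329 0.700
outer loop
vertex -1.66 -1.438 0.104
vertex -1.781 -0.366 0.718
vertex -2.545 -1.312 0.965
endloop
endfacet
facet normal 0.273 -0.871 0.408
outer loop
vertex -1.66 -1.438 0.104
vertex -2.545 -1.312 0.965
vertex -2.796 -1.891 -0.103
endloop
endfacet
facet normal 0.400 -0.868 -0.295
outer loop
vertex -1.66 -1.438 0.104
vertex -2.796 -1.891 -0.103
vertex -2.188 -1.303 -1.01
endloop
endfacet
facet normal 0.839 -0.323 -0.437
outer loop
vertex -1.66 -1.438 0.104
vertex -2.188 -1.303 -1.01
vertex -1.561 -0.36 -0.503
endloop
endfacet
facet normal 0.727 0.674 0.134
outer loop
vertex -1.781 -0.366 0.718
vertex -1.561 -0.36 -0.503
vertex -2.384 0.431 -0.017
endloop
endfacet
facet normal 0.161 0.126 0.979
outer loop
vertex -2.545 -1.312 0.965
vertex -1.781 -0.366 0.718
vertex -2.992 -0.157 0.89
endloop
endfacet
facet normal -0.423 -0.751 0.507
outer loop
vertex -2.796 -1.891 -0.103
vertex -2.545 -1.312 0.965
vertex -3.619 -1.1 0.383
endloop
endfacet
facet normal -0.218 -0.746 -0.630
outer loop
vertex -2.188 -1.303 -1.01
vertex -2.796 -1.891 -0.103
vertex -3.399 -1.094 -0.838
endloop
endfacet
facet normal 0.493 0.135 -0.860
outer loop
vertex -1.561 -0.36 -0.503
vertex -2.188 -1.303 -1.01
vertex -2.635 -0.148 -1.085
endloop
endfacet

endsolid


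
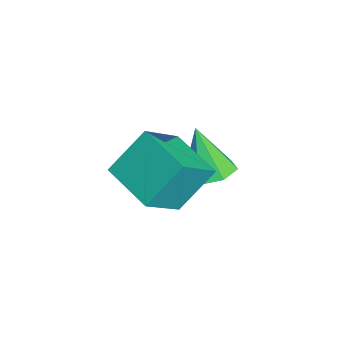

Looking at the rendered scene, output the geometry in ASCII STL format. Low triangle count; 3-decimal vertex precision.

solid 
facet normal 0.317 0.206 -0.926
outer loop
vertex -2.91 -1.611 -4.208
vertex -3.648 -1.176 -4.364
vertex -2.898 -0.875 -4.04
endloop
endfacet
facet normal 0.740 -0.161 0.653
outer loop
vertex -2.91 -1.611 -4.208
vertex -2.898 -0.875 -4.04
vertex -4.212 -1.544 -2.716
endloop
endfacet
facet normal 0.317 0.207 -0.926
outer loop
vertex -2.898 -0.875 -4.04
vertex -3.648 -1.176 -4.364
vertex -3.45 -0.366 -4.115
endloop
endfacet
facet normal 0.425 0.565 0.707
outer loop
vertex -2.898 -0.875 -4.04
vertex -3.45 -0.366 -4.115
vertex -4.212 -1.544 -2.716
endloop
endfacet
facet normal 0.317 0.207 -0.925
outer loop
vertex -3.45 -0.366 -4.115
vertex -3.648 -1.176 -4.364
vertex -4.151 -0.467 -4.378
endloop
endfacet
facet normal -0.307 0.804 0.510
outer loop
vertex -3.45 -0.366 -4.115
vertex -4.151 -0.467 -4.378
vertex -4.212 -1.544 -2.716
endloop
endfacet
facet normal 0.317 0.207 -0.925
outer loop
vertex -4.151 -0.467 -4.378
vertex -3.648 -1.176 -4.364
vertex -4.472 -1.102 -4.63
endloop
endfacet
facet normal -0.904 0.374 0.209
outer loop
vertex -4.151 -0.467 -4.378
vertex -4.472 -1.102 -4.63
vertex -4.212 -1.544 -2.716
endloop
endfacet
facet normal 0.317 0.206 -0.926
outer loop
vertex -4.472 -1.102 -4.63
vertex -3.648 -1.176 -4.364
vertex -4.173 -1.793 -4.681
endloop
endfacet
facet normal -0.916 -0.399 0.032
outer loop
vertex -4.472 -1.102 -4.63
vertex -4.173 -1.793 -4.681
vertex -4.212 -1.544 -2.716
endloop
endfacet
facet normal 0.316 0.207 -0.926
outer loop
vertex -4.173 -1.793 -4.681
vertex -3.648 -1.176 -4.364
vertex -3.477 -2.019 -4.494
endloop
endfacet
facet normal -0.334 -0.936 0.112
outer loop
vertex -4.173 -1.793 -4.681
vertex -3.477 -2.019 -4.494
vertex -4.212 -1.544 -2.716
endloop
endfacet
facet normal 0.318 0.207 -0.925
outer loop
vertex -3.477 -2.019 -4.494
vertex -3.648 -1.176 -4.364
vertex -2.91 -1.611 -4.208
endloop
endfacet
facet normal 0.402 -0.830 0.388
outer loop
vertex -3.477 -2.019 -4.494
vertex -2.91 -1.611 -4.208
vertex -4.212 -1.544 -2.716
endloop
endfacet
facet normal -0.844 -0.510 0.167
outer loop
vertex -1.573 -3.313 -0.134
vertex -2.426 -2.289 -1.314
vertex -1.162 -4.399 -1.375
endloop
endfacet
facet normal 0.479 -0.576 0.662
outer loop
vertex 0.306 -3.511 -1.666
vertex -1.573 -3.313 -0.134
vertex -1.162 -4.399 -1.375
endloop
endfacet
facet normal -0.844 -0.510 0.167
outer loop
vertex -1.162 -4.399 -1.375
vertex -2.426 -2.289 -1.314
vertex -2.015 -3.375 -2.555
endloop
endfacet
facet normal 0.242 -0.639 -0.730
outer loop
vertex -2.015 -3.375 -2.555
vertex 0.306 -3.511 -1.666
vertex -1.162 -4.399 -1.375
endloop
endfacet
facet normal -0.242 0.639 0.730
outer loop
vertex -1.573 -3.313 -0.134
vertex -0.958 -1.401 -1.605
vertex -2.426 -2.289 -1.314
endloop
endfacet
facet normal 0.479 -0.576 0.662
outer loop
vertex -0.105 -2.425 -0.425
vertex -1.573 -3.313 -0.134
vertex 0.306 -3.511 -1.666
endloop
endfacet
facet normal -0.242 0.639 0.730
outer loop
vertex -0.105 -2.425 -0.425
vertex -0.958 -1.401 -1.605
vertex -1.573 -3.313 -0.134
endloop
endfacet
facet normal -0.479 0.576 -0.662
outer loop
vertex -2.426 -2.289 -1.314
vertex -0.958 -1.401 -1.605
vertex -2.015 -3.375 -2.555
endloop
endfacet
facet normal 0.242 -0.639 -0.730
outer loop
vertex -0.547 -2.487 -2.846
vertex 0.306 -3.511 -1.666
vertex -2.015 -3.375 -2.555
endloop
endfacet
facet normal -0.479 0.576 -0.662
outer loop
vertex -2.015 -3.375 -2.555
vertex -0.958 -1.401 -1.605
vertex -0.547 -2.487 -2.846
endloop
endfacet
facet normal 0.844 0.510 -0.167
outer loop
vertex -0.547 -2.487 -2.846
vertex -0.105 -2.425 -0.425
vertex 0.306 -3.511 -1.666
endloop
endfacet
facet normal 0.844 0.510 -0.167
outer loop
vertex -0.958 -1.401 -1.605
vertex -0.105 -2.425 -0.425
vertex -0.547 -2.487 -2.846
endloop
endfacet

endsolid


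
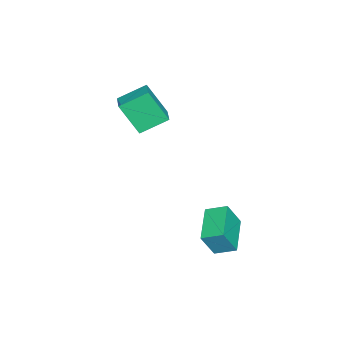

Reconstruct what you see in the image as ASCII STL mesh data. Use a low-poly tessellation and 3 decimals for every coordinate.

solid 
facet normal -0.944 -0.221 0.244
outer loop
vertex 0.336 0.509 -3.145
vertex 0.215 1.479 -2.734
vertex -0.094 0.979 -4.381
endloop
endfacet
facet normal 0.114 -0.915 -0.387
outer loop
vertex 1.625 1.381 -4.826
vertex 0.336 0.509 -3.145
vertex -0.094 0.979 -4.381
endloop
endfacet
facet normal -0.944 -0.220 0.244
outer loop
vertex -0.094 0.979 -4.381
vertex 0.215 1.479 -2.734
vertex -0.214 1.949 -3.97
endloop
endfacet
facet normal -0.309 0.338 -0.889
outer loop
vertex -0.214 1.949 -3.97
vertex 1.625 1.381 -4.826
vertex -0.094 0.979 -4.381
endloop
endfacet
facet normal 0.309 -0.338 0.889
outer loop
vertex 0.336 0.509 -3.145
vertex 1.934 1.881 -3.179
vertex 0.215 1.479 -2.734
endloop
endfacet
facet normal 0.114 -0.915 -0.387
outer loop
vertex 2.054 0.911 -3.59
vertex 0.336 0.509 -3.145
vertex 1.625 1.381 -4.826
endloop
endfacet
facet normal 0.309 -0.338 0.889
outer loop
vertex 2.054 0.911 -3.59
vertex 1.934 1.881 -3.179
vertex 0.336 0.509 -3.145
endloop
endfacet
facet normal -0.114 0.915 0.387
outer loop
vertex 0.215 1.479 -2.734
vertex 1.934 1.881 -3.179
vertex -0.214 1.949 -3.97
endloop
endfacet
facet normal -0.309 0.338 -0.889
outer loop
vertex 1.504 2.351 -4.415
vertex 1.625 1.381 -4.826
vertex -0.214 1.949 -3.97
endloop
endfacet
facet normal -0.114 0.915 0.387
outer loop
vertex -0.214 1.949 -3.97
vertex 1.934 1.881 -3.179
vertex 1.504 2.351 -4.415
endloop
endfacet
facet normal 0.944 0.221 -0.244
outer loop
vertex 1.504 2.351 -4.415
vertex 2.054 0.911 -3.59
vertex 1.625 1.381 -4.826
endloop
endfacet
facet normal 0.944 0.220 -0.245
outer loop
vertex 1.934 1.881 -3.179
vertex 2.054 0.911 -3.59
vertex 1.504 2.351 -4.415
endloop
endfacet
facet normal -0.476 0.746 0.466
outer loop
vertex -4.052 -3.816 0.921
vertex -3.031 -3.346 1.211
vertex -4.057 -2.833 -0.657
endloop
endfacet
facet normal -0.880 -0.405 -0.250
outer loop
vertex -3.329 -3.974 -1.371
vertex -4.052 -3.816 0.921
vertex -4.057 -2.833 -0.657
endloop
endfacet
facet normal -0.475 0.746 0.466
outer loop
vertex -4.057 -2.833 -0.657
vertex -3.031 -3.346 1.211
vertex -3.036 -2.363 -0.368
endloop
endfacet
facet normal -0.003 0.529 -0.849
outer loop
vertex -3.036 -2.363 -0.368
vertex -3.329 -3.974 -1.371
vertex -4.057 -2.833 -0.657
endloop
endfacet
facet normal 0.003 -0.529 0.848
outer loop
vertex -4.052 -3.816 0.921
vertex -2.303 -4.487 0.497
vertex -3.031 -3.346 1.211
endloop
endfacet
facet normal -0.880 -0.405 -0.249
outer loop
vertex -3.324 -4.957 0.208
vertex -4.052 -3.816 0.921
vertex -3.329 -3.974 -1.371
endloop
endfacet
facet normal 0.003 -0.529 0.849
outer loop
vertex -3.324 -4.957 0.208
vertex -2.303 -4.487 0.497
vertex -4.052 -3.816 0.921
endloop
endfacet
facet normal 0.880 0.405 0.249
outer loop
vertex -3.031 -3.346 1.211
vertex -2.303 -4.487 0.497
vertex -3.036 -2.363 -0.368
endloop
endfacet
facet normal -0.002 0.529 -0.849
outer loop
vertex -2.308 -3.504 -1.081
vertex -3.329 -3.974 -1.371
vertex -3.036 -2.363 -0.368
endloop
endfacet
facet normal 0.880 0.405 0.250
outer loop
vertex -3.036 -2.363 -0.368
vertex -2.303 -4.487 0.497
vertex -2.308 -3.504 -1.081
endloop
endfacet
facet normal 0.476 -0.746 -0.466
outer loop
vertex -2.308 -3.504 -1.081
vertex -3.324 -4.957 0.208
vertex -3.329 -3.974 -1.371
endloop
endfacet
facet normal 0.475 -0.746 -0.466
outer loop
vertex -2.303 -4.487 0.497
vertex -3.324 -4.957 0.208
vertex -2.308 -3.504 -1.081
endloop
endfacet

endsolid


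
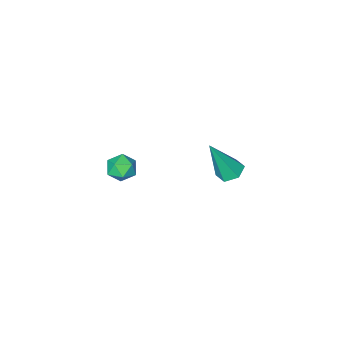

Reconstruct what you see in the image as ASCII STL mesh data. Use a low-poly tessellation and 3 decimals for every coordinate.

solid 
facet normal -0.394 0.166 -0.904
outer loop
vertex -2.658 3.398 -3.658
vertex -3.22 3.062 -3.475
vertex -3.176 3.732 -3.371
endloop
endfacet
facet normal 0.599 0.782 0.171
outer loop
vertex -2.658 3.398 -3.658
vertex -3.176 3.732 -3.371
vertex -2.36 2.698 -1.505
endloop
endfacet
facet normal -0.395 0.166 -0.903
outer loop
vertex -3.176 3.732 -3.371
vertex -3.22 3.062 -3.475
vertex -3.738 3.396 -3.187
endloop
endfacet
facet normal -0.284 0.780 0.557
outer loop
vertex -3.176 3.732 -3.371
vertex -3.738 3.396 -3.187
vertex -2.36 2.698 -1.505
endloop
endfacet
facet normal -0.394 0.168 -0.904
outer loop
vertex -3.738 3.396 -3.187
vertex -3.22 3.062 -3.475
vertex -3.782 2.726 -3.292
endloop
endfacet
facet normal -0.782 -0.046 0.622
outer loop
vertex -3.738 3.396 -3.187
vertex -3.782 2.726 -3.292
vertex -2.36 2.698 -1.505
endloop
endfacet
facet normal -0.394 0.167 -0.904
outer loop
vertex -3.782 2.726 -3.292
vertex -3.22 3.062 -3.475
vertex -3.265 2.391 -3.579
endloop
endfacet
facet normal -0.395 -0.868 0.301
outer loop
vertex -3.782 2.726 -3.292
vertex -3.265 2.391 -3.579
vertex -2.36 2.698 -1.505
endloop
endfacet
facet normal -0.395 0.167 -0.903
outer loop
vertex -3.265 2.391 -3.579
vertex -3.22 3.062 -3.475
vertex -2.703 2.727 -3.763
endloop
endfacet
facet normal 0.490 -0.867 -0.086
outer loop
vertex -3.265 2.391 -3.579
vertex -2.703 2.727 -3.763
vertex -2.36 2.698 -1.505
endloop
endfacet
facet normal -0.395 0.168 -0.903
outer loop
vertex -2.703 2.727 -3.763
vertex -3.22 3.062 -3.475
vertex -2.658 3.398 -3.658
endloop
endfacet
facet normal 0.988 -0.043 -0.151
outer loop
vertex -2.703 2.727 -3.763
vertex -2.658 3.398 -3.658
vertex -2.36 2.698 -1.505
endloop
endfacet
facet normal -0.018 0.185 0.983
outer loop
vertex 2.28 3.835 0.764
vertex 2.274 3.143 0.894
vertex 2.887 3.486 0.841
endloop
endfacet
facet normal 0.324 0.703 0.633
outer loop
vertex 2.28 3.835 0.764
vertex 2.887 3.486 0.841
vertex 2.821 3.972 0.335
endloop
endfacet
facet normal -0.127 0.980 0.153
outer loop
vertex 2.28 3.835 0.764
vertex 2.821 3.972 0.335
vertex 2.168 3.928 0.075
endloop
endfacet
facet normal -0.746 0.632 0.207
outer loop
vertex 2.28 3.835 0.764
vertex 2.168 3.928 0.075
vertex 1.83 3.416 0.421
endloop
endfacet
facet normal -0.680 0.141 0.720
outer loop
vertex 2.28 3.835 0.764
vertex 1.83 3.416 0.421
vertex 2.274 3.143 0.894
endloop
endfacet
facet normal 0.869 0.408 0.279
outer loop
vertex 2.821 3.972 0.335
vertex 2.887 3.486 0.841
vertex 3.15 3.364 0.199
endloop
endfacet
facet normal 0.315 -0.432 0.845
outer loop
vertex 2.887 3.486 0.841
vertex 2.274 3.143 0.894
vertex 2.812 2.852 0.545
endloop
endfacet
facet normal -0.756 -0.503 0.419
outer loop
vertex 2.274 3.143 0.894
vertex 1.83 3.416 0.421
vertex 2.159 2.808 0.285
endloop
endfacet
facet normal -0.864 0.293 -0.410
outer loop
vertex 1.83 3.416 0.421
vertex 2.168 3.928 0.075
vertex 2.093 3.294 -0.221
endloop
endfacet
facet normal 0.140 0.856 -0.497
outer loop
vertex 2.168 3.928 0.075
vertex 2.821 3.972 0.335
vertex 2.706 3.637 -0.274
endloop
endfacet
facet normal 0.746 -0.632 -0.207
outer loop
vertex 2.7 2.945 -0.144
vertex 3.15 3.364 0.199
vertex 2.812 2.852 0.545
endloop
endfacet
facet normal 0.127 -0.980 -0.153
outer loop
vertex 2.7 2.945 -0.144
vertex 2.812 2.852 0.545
vertex 2.159 2.808 0.285
endloop
endfacet
facet normal -0.324 -0.703 -0.633
outer loop
vertex 2.7 2.945 -0.144
vertex 2.159 2.808 0.285
vertex 2.093 3.294 -0.221
endloop
endfacet
facet normal 0.018 -0.185 -0.983
outer loop
vertex 2.7 2.945 -0.144
vertex 2.093 3.294 -0.221
vertex 2.706 3.637 -0.274
endloop
endfacet
facet normal 0.680 -0.141 -0.720
outer loop
vertex 2.7 2.945 -0.144
vertex 2.706 3.637 -0.274
vertex 3.15 3.364 0.199
endloop
endfacet
facet normal 0.864 -0.293 0.410
outer loop
vertex 2.812 2.852 0.545
vertex 3.15 3.364 0.199
vertex 2.887 3.486 0.841
endloop
endfacet
facet normal -0.140 -0.856 0.497
outer loop
vertex 2.159 2.808 0.285
vertex 2.812 2.852 0.545
vertex 2.274 3.143 0.894
endloop
endfacet
facet normal -0.869 -0.408 -0.279
outer loop
vertex 2.093 3.294 -0.221
vertex 2.159 2.808 0.285
vertex 1.83 3.416 0.421
endloop
endfacet
facet normal -0.315 0.432 -0.845
outer loop
vertex 2.706 3.637 -0.274
vertex 2.093 3.294 -0.221
vertex 2.168 3.928 0.075
endloop
endfacet
facet normal 0.756 0.503 -0.419
outer loop
vertex 3.15 3.364 0.199
vertex 2.706 3.637 -0.274
vertex 2.821 3.972 0.335
endloop
endfacet

endsolid


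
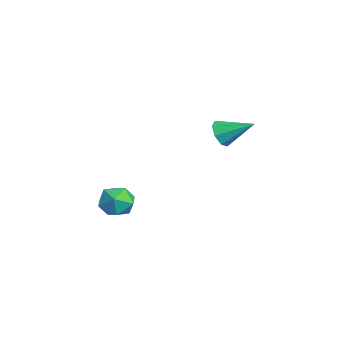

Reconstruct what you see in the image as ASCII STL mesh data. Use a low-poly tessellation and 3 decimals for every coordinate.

solid 
facet normal -0.387 -0.798 -0.461
outer loop
vertex 0.508 2.505 2.202
vertex 0.175 2.28 2.871
vertex -0.04 2.731 2.271
endloop
endfacet
facet normal 0.225 0.740 -0.634
outer loop
vertex 0.508 2.505 2.202
vertex -0.04 2.731 2.271
vertex 0.845 3.66 3.669
endloop
endfacet
facet normal -0.388 -0.798 -0.461
outer loop
vertex -0.04 2.731 2.271
vertex 0.175 2.28 2.871
vertex -0.462 2.693 2.692
endloop
endfacet
facet normal -0.397 0.860 -0.320
outer loop
vertex -0.04 2.731 2.271
vertex -0.462 2.693 2.692
vertex 0.845 3.66 3.669
endloop
endfacet
facet normal -0.387 -0.798 -0.462
outer loop
vertex -0.462 2.693 2.692
vertex 0.175 2.28 2.871
vertex -0.512 2.413 3.217
endloop
endfacet
facet normal -0.698 0.657 0.284
outer loop
vertex -0.462 2.693 2.692
vertex -0.512 2.413 3.217
vertex 0.845 3.66 3.669
endloop
endfacet
facet normal -0.387 -0.798 -0.462
outer loop
vertex -0.512 2.413 3.217
vertex 0.175 2.28 2.871
vertex -0.159 2.055 3.539
endloop
endfacet
facet normal -0.504 0.248 0.828
outer loop
vertex -0.512 2.413 3.217
vertex -0.159 2.055 3.539
vertex 0.845 3.66 3.669
endloop
endfacet
facet normal -0.387 -0.798 -0.462
outer loop
vertex -0.159 2.055 3.539
vertex 0.175 2.28 2.871
vertex 0.389 1.829 3.47
endloop
endfacet
facet normal 0.073 -0.126 0.989
outer loop
vertex -0.159 2.055 3.539
vertex 0.389 1.829 3.47
vertex 0.845 3.66 3.669
endloop
endfacet
facet normal -0.388 -0.798 -0.462
outer loop
vertex 0.389 1.829 3.47
vertex 0.175 2.28 2.871
vertex 0.812 1.867 3.049
endloop
endfacet
facet normal 0.695 -0.246 0.676
outer loop
vertex 0.389 1.829 3.47
vertex 0.812 1.867 3.049
vertex 0.845 3.66 3.669
endloop
endfacet
facet normal -0.388 -0.798 -0.462
outer loop
vertex 0.812 1.867 3.049
vertex 0.175 2.28 2.871
vertex 0.861 2.147 2.524
endloop
endfacet
facet normal 0.997 -0.043 0.070
outer loop
vertex 0.812 1.867 3.049
vertex 0.861 2.147 2.524
vertex 0.845 3.66 3.669
endloop
endfacet
facet normal -0.388 -0.798 -0.461
outer loop
vertex 0.861 2.147 2.524
vertex 0.175 2.28 2.871
vertex 0.508 2.505 2.202
endloop
endfacet
facet normal 0.802 0.366 -0.472
outer loop
vertex 0.861 2.147 2.524
vertex 0.508 2.505 2.202
vertex 0.845 3.66 3.669
endloop
endfacet
facet normal -0.493 0.626 0.605
outer loop
vertex 2.766 -2.036 0.529
vertex 2.294 -2.758 0.891
vertex 3.105 -2.489 1.274
endloop
endfacet
facet normal 0.160 0.874 0.459
outer loop
vertex 2.766 -2.036 0.529
vertex 3.105 -2.489 1.274
vertex 3.68 -2.231 0.582
endloop
endfacet
facet normal 0.216 0.944 -0.249
outer loop
vertex 2.766 -2.036 0.529
vertex 3.68 -2.231 0.582
vertex 3.224 -2.34 -0.228
endloop
endfacet
facet normal -0.402 0.739 -0.540
outer loop
vertex 2.766 -2.036 0.529
vertex 3.224 -2.34 -0.228
vertex 2.368 -2.666 -0.037
endloop
endfacet
facet normal -0.840 0.542 -0.013
outer loop
vertex 2.766 -2.036 0.529
vertex 2.368 -2.666 -0.037
vertex 2.294 -2.758 0.891
endloop
endfacet
facet normal 0.635 0.384 0.671
outer loop
vertex 3.68 -2.231 0.582
vertex 3.105 -2.489 1.274
vertex 3.772 -3.074 0.977
endloop
endfacet
facet normal -0.422 -0.018 0.906
outer loop
vertex 3.105 -2.489 1.274
vertex 2.294 -2.758 0.891
vertex 2.916 -3.4 1.168
endloop
endfacet
facet normal -0.984 -0.151 -0.093
outer loop
vertex 2.294 -2.758 0.891
vertex 2.368 -2.666 -0.037
vertex 2.46 -3.509 0.358
endloop
endfacet
facet normal -0.275 0.167 -0.947
outer loop
vertex 2.368 -2.666 -0.037
vertex 3.224 -2.34 -0.228
vertex 3.035 -3.251 -0.334
endloop
endfacet
facet normal 0.725 0.498 -0.475
outer loop
vertex 3.224 -2.34 -0.228
vertex 3.68 -2.231 0.582
vertex 3.846 -2.982 0.049
endloop
endfacet
facet normal 0.402 -0.739 0.540
outer loop
vertex 3.374 -3.704 0.411
vertex 3.772 -3.074 0.977
vertex 2.916 -3.4 1.168
endloop
endfacet
facet normal -0.216 -0.944 0.249
outer loop
vertex 3.374 -3.704 0.411
vertex 2.916 -3.4 1.168
vertex 2.46 -3.509 0.358
endloop
endfacet
facet normal -0.160 -0.874 -0.459
outer loop
vertex 3.374 -3.704 0.411
vertex 2.46 -3.509 0.358
vertex 3.035 -3.251 -0.334
endloop
endfacet
facet normal 0.493 -0.626 -0.605
outer loop
vertex 3.374 -3.704 0.411
vertex 3.035 -3.251 -0.334
vertex 3.846 -2.982 0.049
endloop
endfacet
facet normal 0.840 -0.542 0.013
outer loop
vertex 3.374 -3.704 0.411
vertex 3.846 -2.982 0.049
vertex 3.772 -3.074 0.977
endloop
endfacet
facet normal 0.275 -0.167 0.947
outer loop
vertex 2.916 -3.4 1.168
vertex 3.772 -3.074 0.977
vertex 3.105 -2.489 1.274
endloop
endfacet
facet normal -0.725 -0.498 0.475
outer loop
vertex 2.46 -3.509 0.358
vertex 2.916 -3.4 1.168
vertex 2.294 -2.758 0.891
endloop
endfacet
facet normal -0.635 -0.384 -0.671
outer loop
vertex 3.035 -3.251 -0.334
vertex 2.46 -3.509 0.358
vertex 2.368 -2.666 -0.037
endloop
endfacet
facet normal 0.422 0.018 -0.906
outer loop
vertex 3.846 -2.982 0.049
vertex 3.035 -3.251 -0.334
vertex 3.224 -2.34 -0.228
endloop
endfacet
facet normal 0.984 0.151 0.093
outer loop
vertex 3.772 -3.074 0.977
vertex 3.846 -2.982 0.049
vertex 3.68 -2.231 0.582
endloop
endfacet

endsolid


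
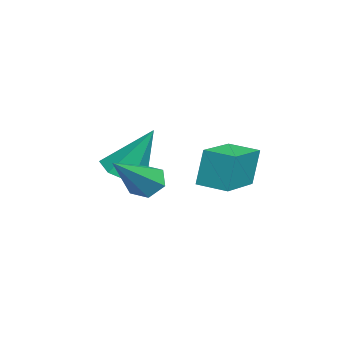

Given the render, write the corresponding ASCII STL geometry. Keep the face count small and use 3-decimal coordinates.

solid 
facet normal -0.720 0.375 -0.584
outer loop
vertex -0.127 -2.239 1.005
vertex -0.422 -2.749 1.041
vertex -0.521 -2.322 1.437
endloop
endfacet
facet normal 0.366 0.794 0.486
outer loop
vertex -0.127 -2.239 1.005
vertex -0.521 -2.322 1.437
vertex 1.002 -3.491 2.199
endloop
endfacet
facet normal -0.720 0.375 -0.584
outer loop
vertex -0.521 -2.322 1.437
vertex -0.422 -2.749 1.041
vertex -0.816 -2.832 1.473
endloop
endfacet
facet normal -0.287 0.232 0.929
outer loop
vertex -0.521 -2.322 1.437
vertex -0.816 -2.832 1.473
vertex 1.002 -3.491 2.199
endloop
endfacet
facet normal -0.720 0.376 -0.584
outer loop
vertex -0.816 -2.832 1.473
vertex -0.422 -2.749 1.041
vertex -0.717 -3.258 1.077
endloop
endfacet
facet normal -0.473 -0.656 0.588
outer loop
vertex -0.816 -2.832 1.473
vertex -0.717 -3.258 1.077
vertex 1.002 -3.491 2.199
endloop
endfacet
facet normal -0.719 0.375 -0.585
outer loop
vertex -0.717 -3.258 1.077
vertex -0.422 -2.749 1.041
vertex -0.323 -3.175 0.646
endloop
endfacet
facet normal -0.006 -0.981 -0.194
outer loop
vertex -0.717 -3.258 1.077
vertex -0.323 -3.175 0.646
vertex 1.002 -3.491 2.199
endloop
endfacet
facet normal -0.719 0.375 -0.585
outer loop
vertex -0.323 -3.175 0.646
vertex -0.422 -2.749 1.041
vertex -0.028 -2.666 0.61
endloop
endfacet
facet normal 0.647 -0.420 -0.637
outer loop
vertex -0.323 -3.175 0.646
vertex -0.028 -2.666 0.61
vertex 1.002 -3.491 2.199
endloop
endfacet
facet normal -0.719 0.375 -0.585
outer loop
vertex -0.028 -2.666 0.61
vertex -0.422 -2.749 1.041
vertex -0.127 -2.239 1.005
endloop
endfacet
facet normal 0.833 0.468 -0.297
outer loop
vertex -0.028 -2.666 0.61
vertex -0.127 -2.239 1.005
vertex 1.002 -3.491 2.199
endloop
endfacet
facet normal -0.025 -0.480 -0.877
outer loop
vertex -2.036 -3.94 0.757
vertex -2.673 -3.601 0.59
vertex -2.028 -3.291 0.402
endloop
endfacet
facet normal 0.950 0.140 0.278
outer loop
vertex -2.036 -3.94 0.757
vertex -2.028 -3.291 0.402
vertex -2.627 -2.739 2.17
endloop
endfacet
facet normal -0.026 -0.478 -0.878
outer loop
vertex -2.028 -3.291 0.402
vertex -2.673 -3.601 0.59
vertex -2.665 -2.952 0.236
endloop
endfacet
facet normal 0.488 0.866 -0.105
outer loop
vertex -2.028 -3.291 0.402
vertex -2.665 -2.952 0.236
vertex -2.627 -2.739 2.17
endloop
endfacet
facet normal -0.025 -0.478 -0.878
outer loop
vertex -2.665 -2.952 0.236
vertex -2.673 -3.601 0.59
vertex -3.309 -3.263 0.424
endloop
endfacet
facet normal -0.454 0.887 -0.089
outer loop
vertex -2.665 -2.952 0.236
vertex -3.309 -3.263 0.424
vertex -2.627 -2.739 2.17
endloop
endfacet
facet normal -0.026 -0.479 -0.877
outer loop
vertex -3.309 -3.263 0.424
vertex -2.673 -3.601 0.59
vertex -3.318 -3.912 0.779
endloop
endfacet
facet normal -0.933 0.182 0.310
outer loop
vertex -3.309 -3.263 0.424
vertex -3.318 -3.912 0.779
vertex -2.627 -2.739 2.17
endloop
endfacet
facet normal -0.026 -0.479 -0.877
outer loop
vertex -3.318 -3.912 0.779
vertex -2.673 -3.601 0.59
vertex -2.681 -4.251 0.945
endloop
endfacet
facet normal -0.471 -0.545 0.694
outer loop
vertex -3.318 -3.912 0.779
vertex -2.681 -4.251 0.945
vertex -2.627 -2.739 2.17
endloop
endfacet
facet normal -0.025 -0.479 -0.877
outer loop
vertex -2.681 -4.251 0.945
vertex -2.673 -3.601 0.59
vertex -2.036 -3.94 0.757
endloop
endfacet
facet normal 0.470 -0.566 0.677
outer loop
vertex -2.681 -4.251 0.945
vertex -2.036 -3.94 0.757
vertex -2.627 -2.739 2.17
endloop
endfacet
facet normal -0.916 0.368 -0.160
outer loop
vertex -1.28 -0.644 2.165
vertex -0.924 0.199 2.068
vertex -1.152 -0.832 0.997
endloop
endfacet
facet normal -0.388 -0.916 0.105
outer loop
vertex 0.304 -1.419 1.252
vertex -1.28 -0.644 2.165
vertex -1.152 -0.832 0.997
endloop
endfacet
facet normal -0.915 0.370 -0.161
outer loop
vertex -1.152 -0.832 0.997
vertex -0.924 0.199 2.068
vertex -0.795 0.01 0.9
endloop
endfacet
facet normal 0.108 -0.159 -0.981
outer loop
vertex -0.795 0.01 0.9
vertex 0.304 -1.419 1.252
vertex -1.152 -0.832 0.997
endloop
endfacet
facet normal -0.108 0.159 0.981
outer loop
vertex -1.28 -0.644 2.165
vertex 0.532 -0.388 2.323
vertex -0.924 0.199 2.068
endloop
endfacet
facet normal -0.387 -0.916 0.105
outer loop
vertex 0.175 -1.23 2.42
vertex -1.28 -0.644 2.165
vertex 0.304 -1.419 1.252
endloop
endfacet
facet normal -0.108 0.159 0.981
outer loop
vertex 0.175 -1.23 2.42
vertex 0.532 -0.388 2.323
vertex -1.28 -0.644 2.165
endloop
endfacet
facet normal 0.388 0.916 -0.105
outer loop
vertex -0.924 0.199 2.068
vertex 0.532 -0.388 2.323
vertex -0.795 0.01 0.9
endloop
endfacet
facet normal 0.108 -0.159 -0.981
outer loop
vertex 0.66 -0.576 1.155
vertex 0.304 -1.419 1.252
vertex -0.795 0.01 0.9
endloop
endfacet
facet normal 0.387 0.916 -0.105
outer loop
vertex -0.795 0.01 0.9
vertex 0.532 -0.388 2.323
vertex 0.66 -0.576 1.155
endloop
endfacet
facet normal 0.916 -0.368 0.161
outer loop
vertex 0.66 -0.576 1.155
vertex 0.175 -1.23 2.42
vertex 0.304 -1.419 1.252
endloop
endfacet
facet normal 0.915 -0.370 0.160
outer loop
vertex 0.532 -0.388 2.323
vertex 0.175 -1.23 2.42
vertex 0.66 -0.576 1.155
endloop
endfacet

endsolid


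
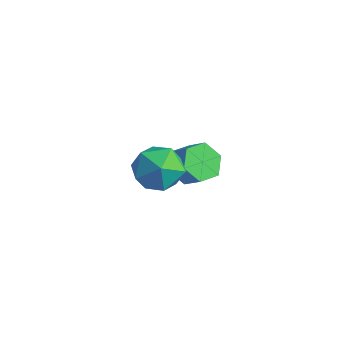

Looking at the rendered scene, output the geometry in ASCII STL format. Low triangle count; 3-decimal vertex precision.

solid 
facet normal -0.476 0.200 0.857
outer loop
vertex -0.76 -2.841 1.495
vertex -0.276 -3.83 1.995
vertex 0.302 -2.77 2.068
endloop
endfacet
facet normal -0.325 0.801 0.503
outer loop
vertex -0.76 -2.841 1.495
vertex 0.302 -2.77 2.068
vertex 0.138 -2.182 1.025
endloop
endfacet
facet normal -0.632 0.762 -0.140
outer loop
vertex -0.76 -2.841 1.495
vertex 0.138 -2.182 1.025
vertex -0.541 -2.878 0.306
endloop
endfacet
facet normal -0.973 0.137 -0.184
outer loop
vertex -0.76 -2.841 1.495
vertex -0.541 -2.878 0.306
vertex -0.797 -3.897 0.905
endloop
endfacet
facet normal -0.877 -0.211 0.432
outer loop
vertex -0.76 -2.841 1.495
vertex -0.797 -3.897 0.905
vertex -0.276 -3.83 1.995
endloop
endfacet
facet normal 0.381 0.830 0.408
outer loop
vertex 0.138 -2.182 1.025
vertex 0.302 -2.77 2.068
vertex 1.177 -2.763 1.235
endloop
endfacet
facet normal 0.138 -0.143 0.980
outer loop
vertex 0.302 -2.77 2.068
vertex -0.276 -3.83 1.995
vertex 0.921 -3.782 1.834
endloop
endfacet
facet normal -0.511 -0.808 0.294
outer loop
vertex -0.276 -3.83 1.995
vertex -0.797 -3.897 0.905
vertex 0.242 -4.478 1.115
endloop
endfacet
facet normal -0.667 -0.246 -0.703
outer loop
vertex -0.797 -3.897 0.905
vertex -0.541 -2.878 0.306
vertex 0.078 -3.89 0.072
endloop
endfacet
facet normal -0.116 0.766 -0.632
outer loop
vertex -0.541 -2.878 0.306
vertex 0.138 -2.182 1.025
vertex 0.656 -2.83 0.145
endloop
endfacet
facet normal 0.973 -0.137 0.184
outer loop
vertex 1.14 -3.819 0.645
vertex 1.177 -2.763 1.235
vertex 0.921 -3.782 1.834
endloop
endfacet
facet normal 0.632 -0.762 0.140
outer loop
vertex 1.14 -3.819 0.645
vertex 0.921 -3.782 1.834
vertex 0.242 -4.478 1.115
endloop
endfacet
facet normal 0.325 -0.801 -0.503
outer loop
vertex 1.14 -3.819 0.645
vertex 0.242 -4.478 1.115
vertex 0.078 -3.89 0.072
endloop
endfacet
facet normal 0.476 -0.200 -0.857
outer loop
vertex 1.14 -3.819 0.645
vertex 0.078 -3.89 0.072
vertex 0.656 -2.83 0.145
endloop
endfacet
facet normal 0.877 0.211 -0.432
outer loop
vertex 1.14 -3.819 0.645
vertex 0.656 -2.83 0.145
vertex 1.177 -2.763 1.235
endloop
endfacet
facet normal 0.667 0.246 0.703
outer loop
vertex 0.921 -3.782 1.834
vertex 1.177 -2.763 1.235
vertex 0.302 -2.77 2.068
endloop
endfacet
facet normal 0.116 -0.766 0.632
outer loop
vertex 0.242 -4.478 1.115
vertex 0.921 -3.782 1.834
vertex -0.276 -3.83 1.995
endloop
endfacet
facet normal -0.381 -0.830 -0.408
outer loop
vertex 0.078 -3.89 0.072
vertex 0.242 -4.478 1.115
vertex -0.797 -3.897 0.905
endloop
endfacet
facet normal -0.138 0.143 -0.980
outer loop
vertex 0.656 -2.83 0.145
vertex 0.078 -3.89 0.072
vertex -0.541 -2.878 0.306
endloop
endfacet
facet normal 0.511 0.808 -0.294
outer loop
vertex 1.177 -2.763 1.235
vertex 0.656 -2.83 0.145
vertex 0.138 -2.182 1.025
endloop
endfacet
facet normal -0.765 -0.079 -0.639
outer loop
vertex -3.027 1.612 -4.625
vertex -3.593 1.202 -3.897
vertex -3.587 2.204 -4.028
endloop
endfacet
facet normal 0.327 0.806 -0.492
outer loop
vertex -3.027 1.612 -4.625
vertex -3.587 2.204 -4.028
vertex -2.101 1.708 -3.852
endloop
endfacet
facet normal 0.328 0.807 -0.492
outer loop
vertex -2.101 1.708 -3.852
vertex -3.587 2.204 -4.028
vertex -2.661 2.299 -3.255
endloop
endfacet
facet normal 0.765 0.080 0.639
outer loop
vertex -2.101 1.708 -3.852
vertex -2.661 2.299 -3.255
vertex -2.667 1.298 -3.123
endloop
endfacet
facet normal -0.765 -0.079 -0.639
outer loop
vertex -3.587 2.204 -4.028
vertex -3.593 1.202 -3.897
vertex -4.153 1.793 -3.299
endloop
endfacet
facet normal -0.317 0.910 0.267
outer loop
vertex -3.587 2.204 -4.028
vertex -4.153 1.793 -3.299
vertex -2.661 2.299 -3.255
endloop
endfacet
facet normal -0.317 0.910 0.266
outer loop
vertex -2.661 2.299 -3.255
vertex -4.153 1.793 -3.299
vertex -3.227 1.889 -2.526
endloop
endfacet
facet normal 0.765 0.080 0.639
outer loop
vertex -2.661 2.299 -3.255
vertex -3.227 1.889 -2.526
vertex -2.667 1.298 -3.123
endloop
endfacet
facet normal -0.765 -0.079 -0.639
outer loop
vertex -4.153 1.793 -3.299
vertex -3.593 1.202 -3.897
vertex -4.159 0.792 -3.168
endloop
endfacet
facet normal -0.644 0.103 0.758
outer loop
vertex -4.153 1.793 -3.299
vertex -4.159 0.792 -3.168
vertex -3.227 1.889 -2.526
endloop
endfacet
facet normal -0.644 0.103 0.758
outer loop
vertex -3.227 1.889 -2.526
vertex -4.159 0.792 -3.168
vertex -3.233 0.888 -2.395
endloop
endfacet
facet normal 0.765 0.079 0.639
outer loop
vertex -3.227 1.889 -2.526
vertex -3.233 0.888 -2.395
vertex -2.667 1.298 -3.123
endloop
endfacet
facet normal -0.765 -0.080 -0.639
outer loop
vertex -4.159 0.792 -3.168
vertex -3.593 1.202 -3.897
vertex -3.599 0.201 -3.765
endloop
endfacet
facet normal -0.327 -0.807 0.492
outer loop
vertex -4.159 0.792 -3.168
vertex -3.599 0.201 -3.765
vertex -3.233 0.888 -2.395
endloop
endfacet
facet normal -0.328 -0.806 0.492
outer loop
vertex -3.233 0.888 -2.395
vertex -3.599 0.201 -3.765
vertex -2.673 0.296 -2.992
endloop
endfacet
facet normal 0.765 0.079 0.639
outer loop
vertex -3.233 0.888 -2.395
vertex -2.673 0.296 -2.992
vertex -2.667 1.298 -3.123
endloop
endfacet
facet normal -0.765 -0.080 -0.639
outer loop
vertex -3.599 0.201 -3.765
vertex -3.593 1.202 -3.897
vertex -3.033 0.611 -4.494
endloop
endfacet
facet normal 0.316 -0.910 -0.267
outer loop
vertex -3.599 0.201 -3.765
vertex -3.033 0.611 -4.494
vertex -2.673 0.296 -2.992
endloop
endfacet
facet normal 0.317 -0.910 -0.267
outer loop
vertex -2.673 0.296 -2.992
vertex -3.033 0.611 -4.494
vertex -2.107 0.707 -3.721
endloop
endfacet
facet normal 0.765 0.079 0.639
outer loop
vertex -2.673 0.296 -2.992
vertex -2.107 0.707 -3.721
vertex -2.667 1.298 -3.123
endloop
endfacet
facet normal -0.765 -0.079 -0.639
outer loop
vertex -3.033 0.611 -4.494
vertex -3.593 1.202 -3.897
vertex -3.027 1.612 -4.625
endloop
endfacet
facet normal 0.644 -0.103 -0.758
outer loop
vertex -3.033 0.611 -4.494
vertex -3.027 1.612 -4.625
vertex -2.107 0.707 -3.721
endloop
endfacet
facet normal 0.644 -0.103 -0.758
outer loop
vertex -2.107 0.707 -3.721
vertex -3.027 1.612 -4.625
vertex -2.101 1.708 -3.852
endloop
endfacet
facet normal 0.765 0.079 0.639
outer loop
vertex -2.107 0.707 -3.721
vertex -2.101 1.708 -3.852
vertex -2.667 1.298 -3.123
endloop
endfacet

endsolid
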